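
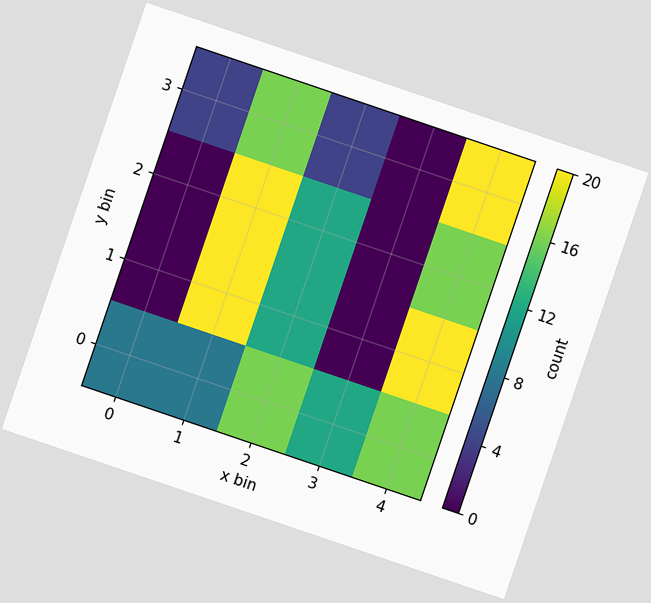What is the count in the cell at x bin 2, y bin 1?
The chart is tilted about 19° clockwise. Matching the cell (2, 1) against the colorbar gives 12.

12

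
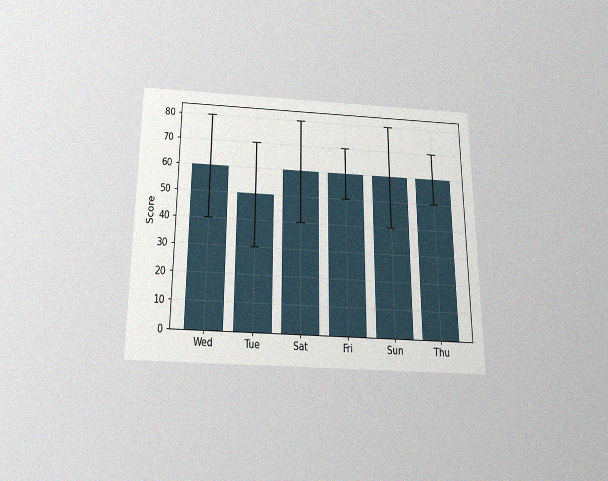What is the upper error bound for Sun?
80

The chart is viewed slightly from below, with some photo noise. The Sun bar's upper whisker reaches 80.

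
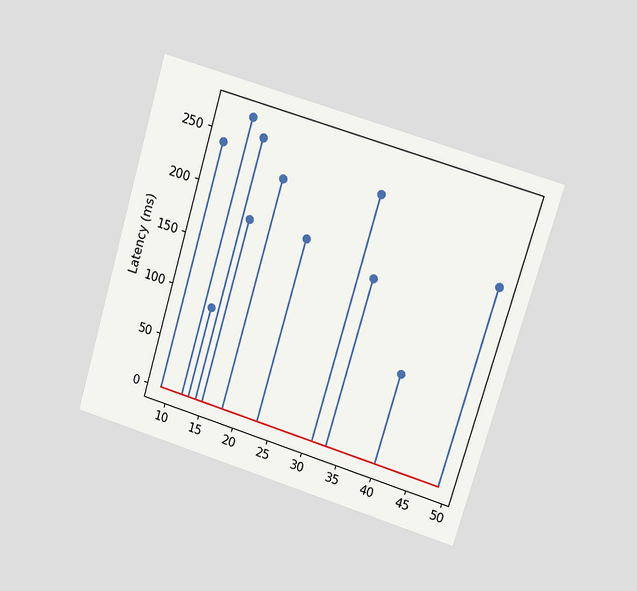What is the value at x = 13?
90ms

The chart is tilted about 16° clockwise and viewed at a slight angle. The stem at x=13 reaches 90ms.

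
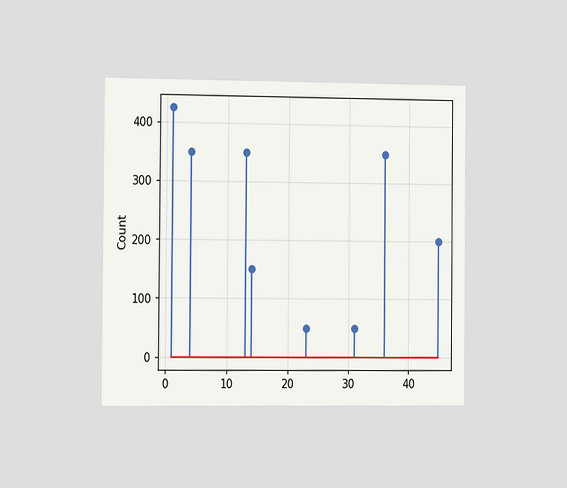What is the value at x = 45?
200

The chart is viewed at a slight angle. The stem at x=45 reaches 200.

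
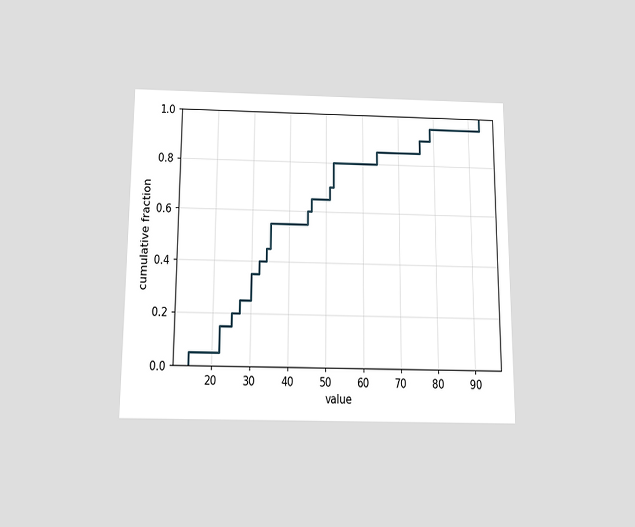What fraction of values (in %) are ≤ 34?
The chart is viewed slightly from below. At x=34 the ECDF step is at 45%.

45%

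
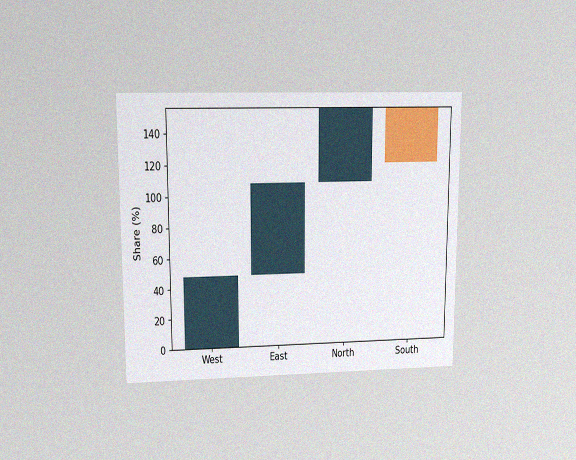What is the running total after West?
48%

The chart is viewed at a slight angle, with some photo noise. After West the running total reaches 48%.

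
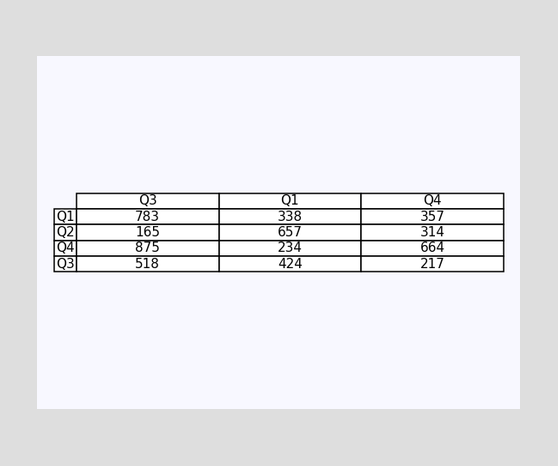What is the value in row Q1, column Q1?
The (Q1, Q1) cell reads 338.

338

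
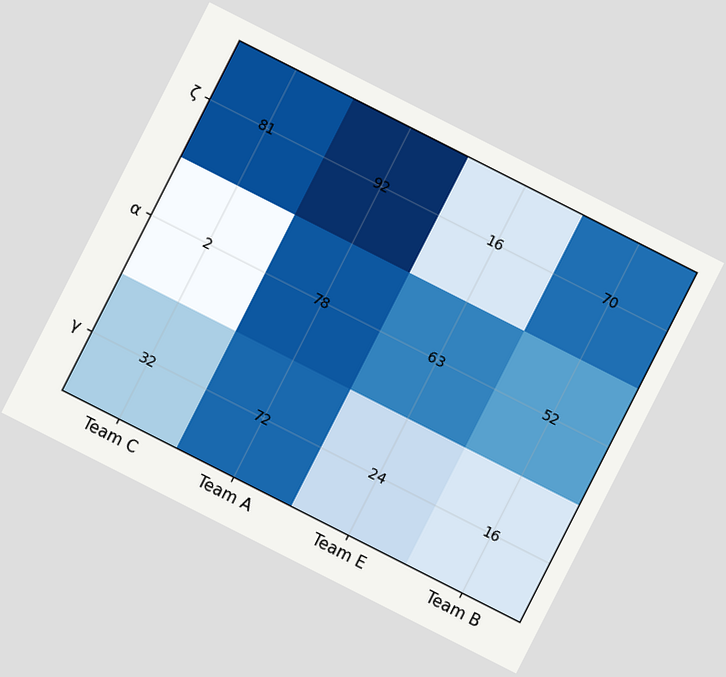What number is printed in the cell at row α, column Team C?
The chart is tilted about 27° clockwise. The (α, Team C) cell reads 2.

2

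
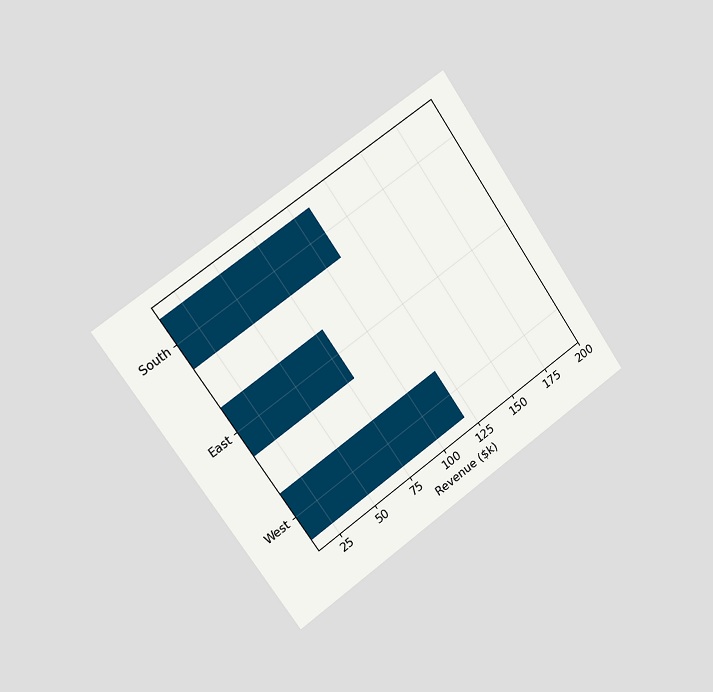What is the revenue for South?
The chart is tilted about 34° counter-clockwise and viewed slightly from the left. Reading along the chart's x-axis, the South bar reaches $110k.

$110k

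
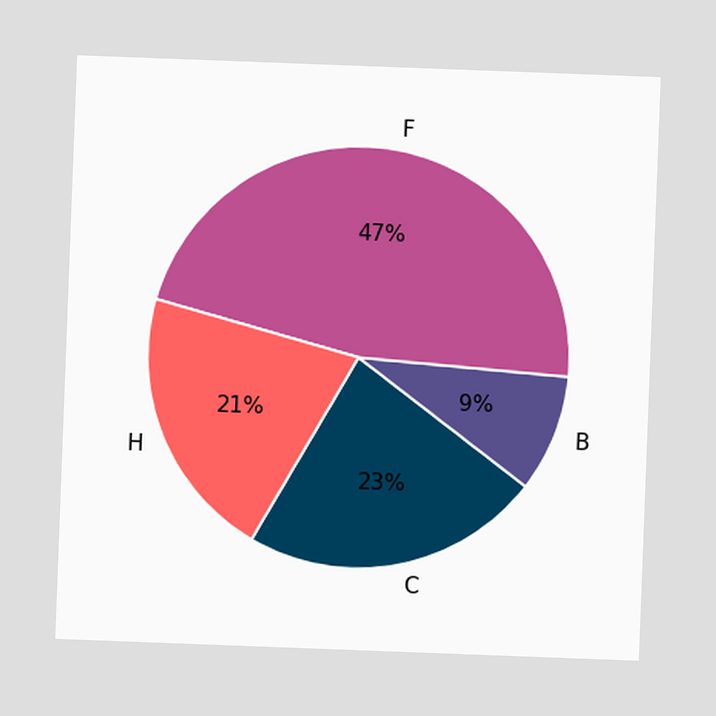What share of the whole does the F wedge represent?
The chart is tilted about 2° clockwise. The F slice takes up 47% of the pie.

47%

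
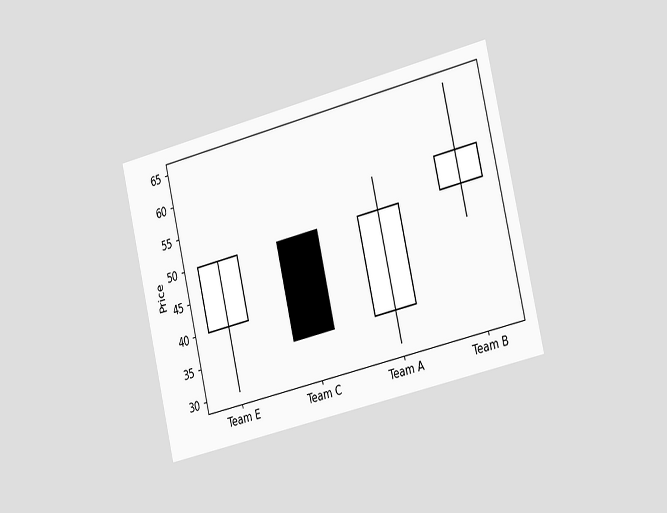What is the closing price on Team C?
35

The chart is tilted about 13° counter-clockwise and viewed slightly from the right. The Team C candle closes at 35.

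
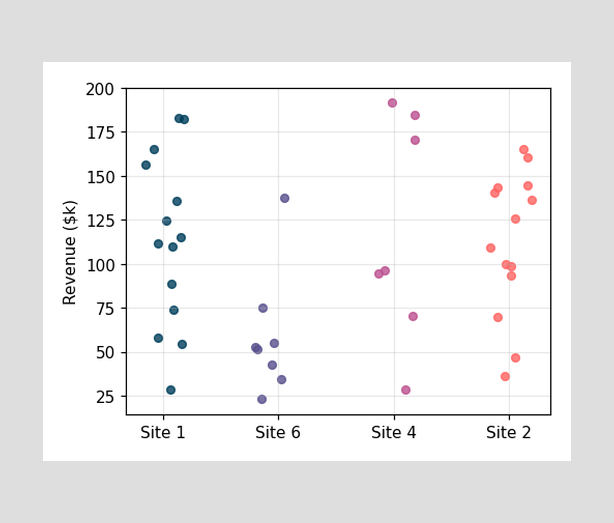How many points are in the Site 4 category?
Counting the markers in the Site 4 column gives 7.

7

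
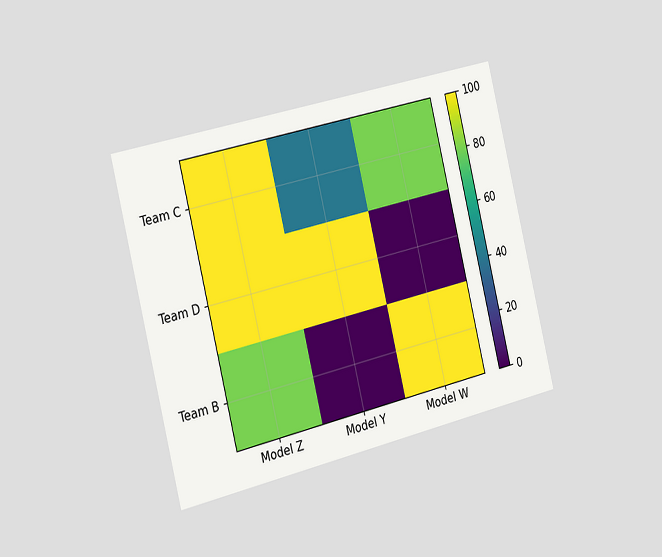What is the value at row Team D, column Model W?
The chart is tilted about 14° counter-clockwise and viewed slightly from the left. Matching cell (Team D, Model W) against the colorbar gives 0.

0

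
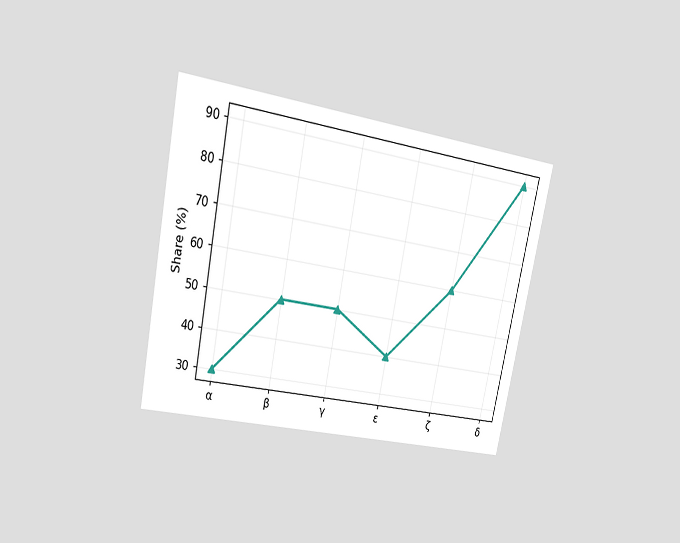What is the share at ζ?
60%

The chart is tilted about 11° clockwise and viewed at a slight angle. At ζ, the line is at 60%.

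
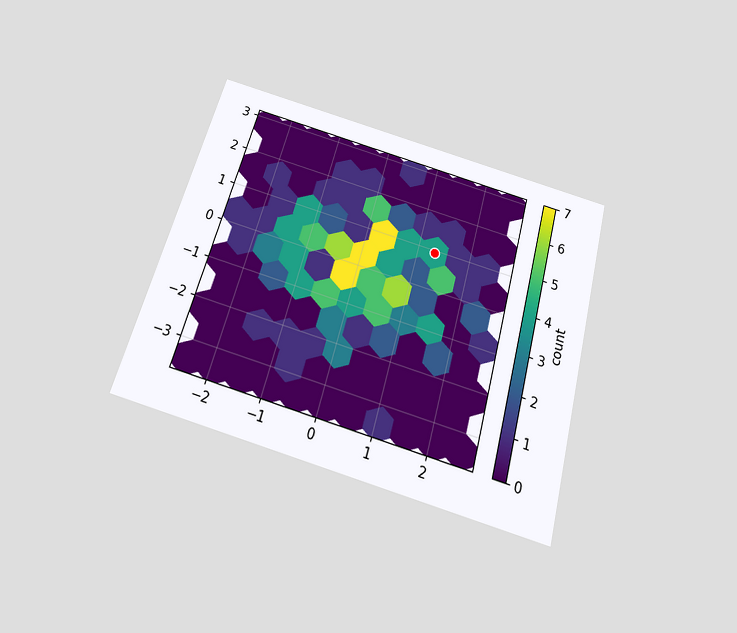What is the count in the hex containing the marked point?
4

The chart is tilted about 16° clockwise and viewed slightly from below. The marked hex reads 4 on the colorbar.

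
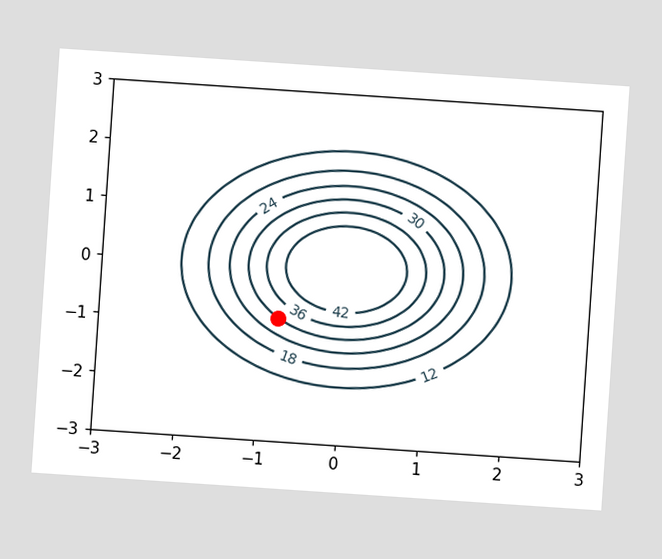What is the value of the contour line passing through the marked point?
30

The chart is tilted about 4° clockwise. The marked point sits on the contour labelled 30.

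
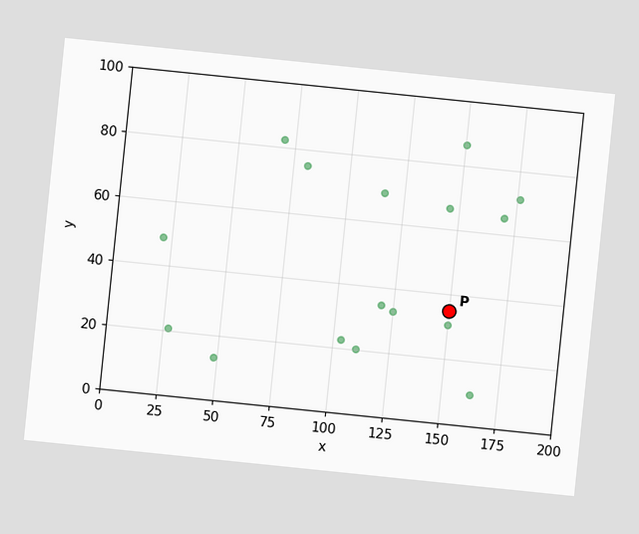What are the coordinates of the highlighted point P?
(150, 35)

The chart is tilted about 6° clockwise. Following the gridlines from P to each axis, P sits at (150, 35).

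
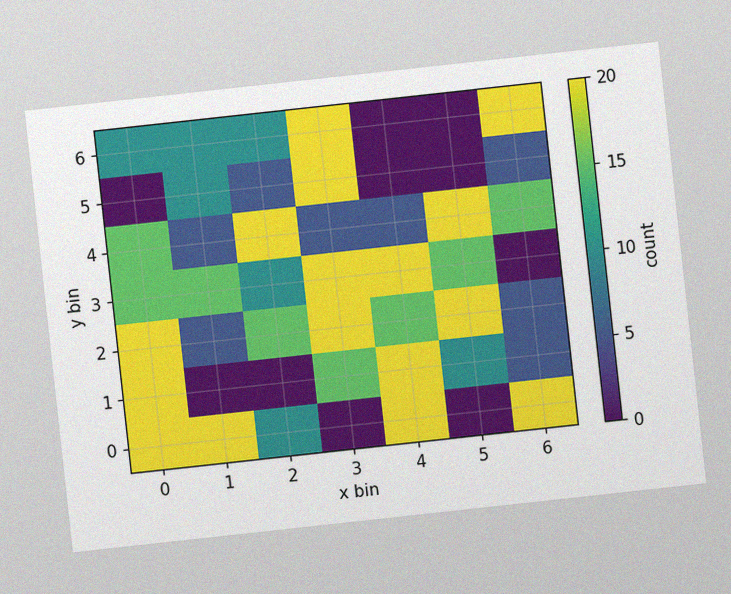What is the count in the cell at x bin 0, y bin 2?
20

The chart is tilted about 6° counter-clockwise, with some photo noise. Matching the cell (0, 2) against the colorbar gives 20.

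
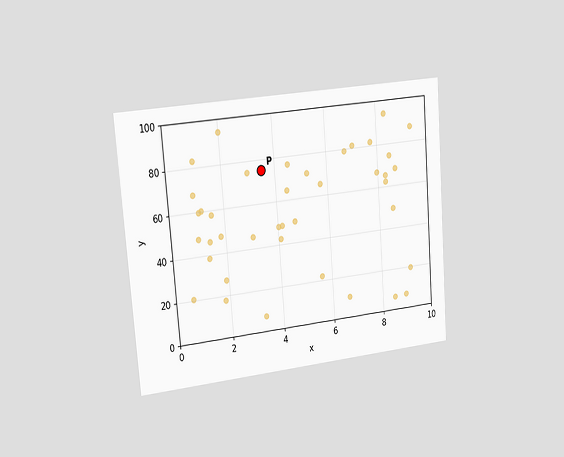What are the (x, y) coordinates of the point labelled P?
The chart is tilted about 5° counter-clockwise and viewed slightly from the left. Following the gridlines from P to each axis, P sits at (3.5, 75).

(3.5, 75)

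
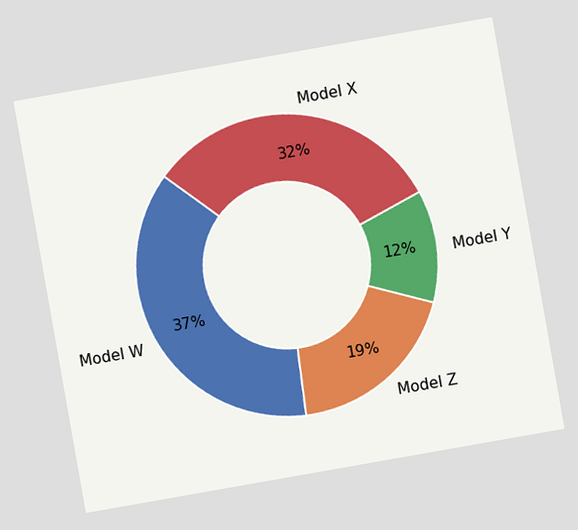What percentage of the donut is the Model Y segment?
12%

The chart is tilted about 10° counter-clockwise. The Model Y segment takes up 12% of the ring.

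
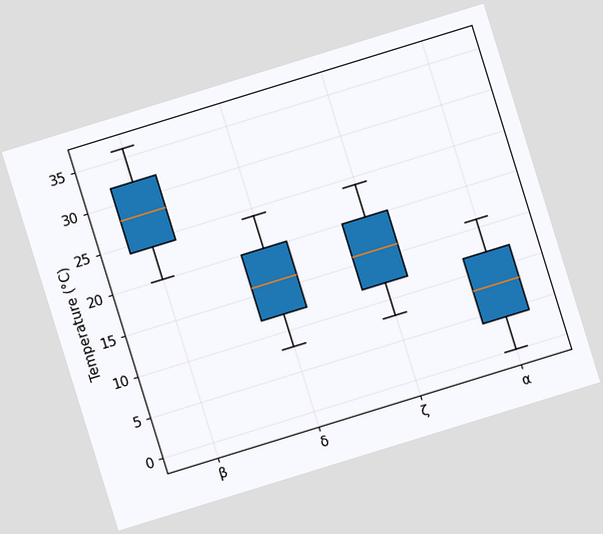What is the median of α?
8°C

The chart is tilted about 17° counter-clockwise. The median line in the α box sits at 8°C.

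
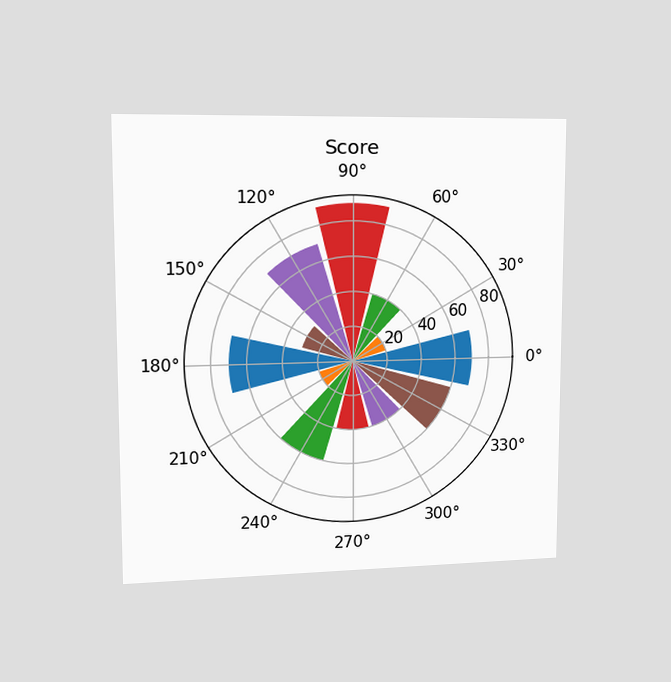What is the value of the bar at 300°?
40

The chart is viewed slightly from the left. The bar at 300° reaches 40 on the radial axis.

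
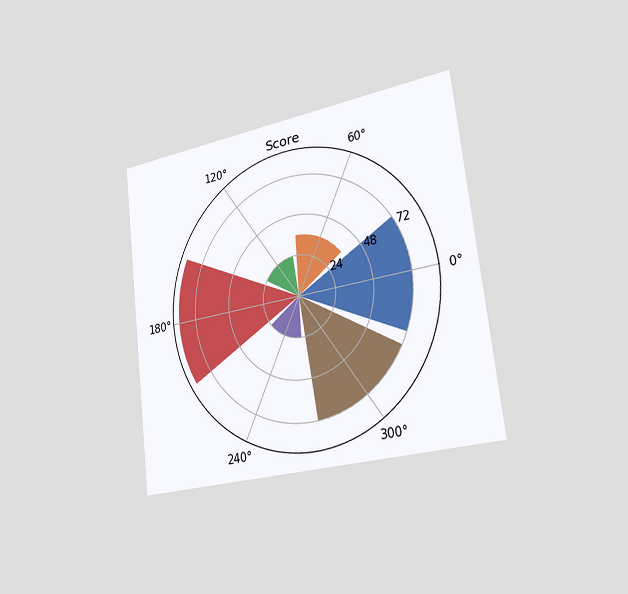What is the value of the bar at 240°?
24

The chart is tilted about 7° counter-clockwise and viewed slightly from the right. The bar at 240° reaches 24 on the radial axis.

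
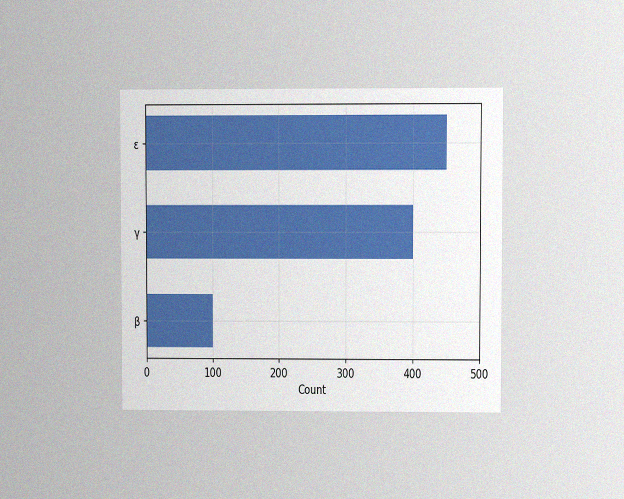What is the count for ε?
450

The chart is viewed at a slight angle, with some photo noise. Reading along the chart's x-axis, the ε bar reaches 450.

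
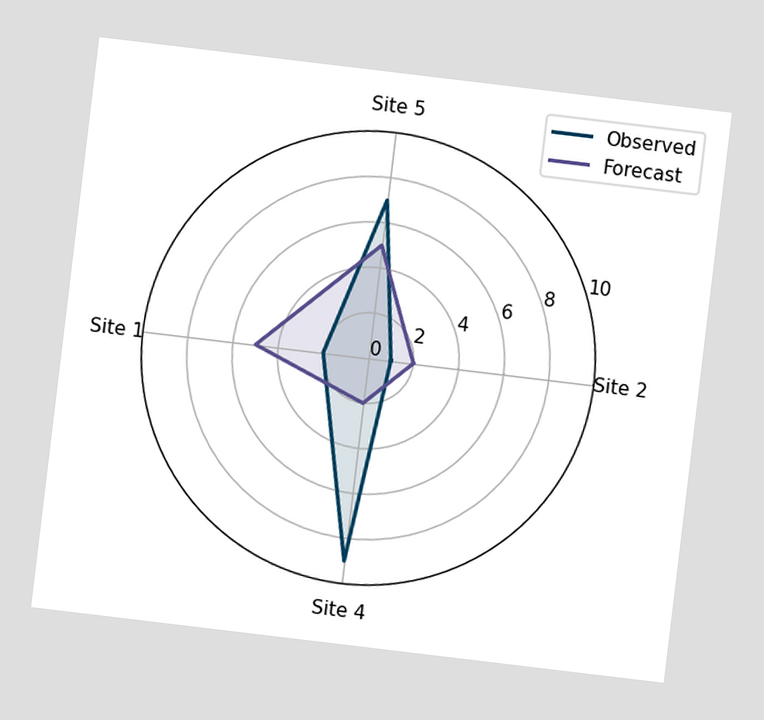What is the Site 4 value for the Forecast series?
2

The chart is tilted about 7° clockwise. On the Site 4 axis, Forecast reaches 2.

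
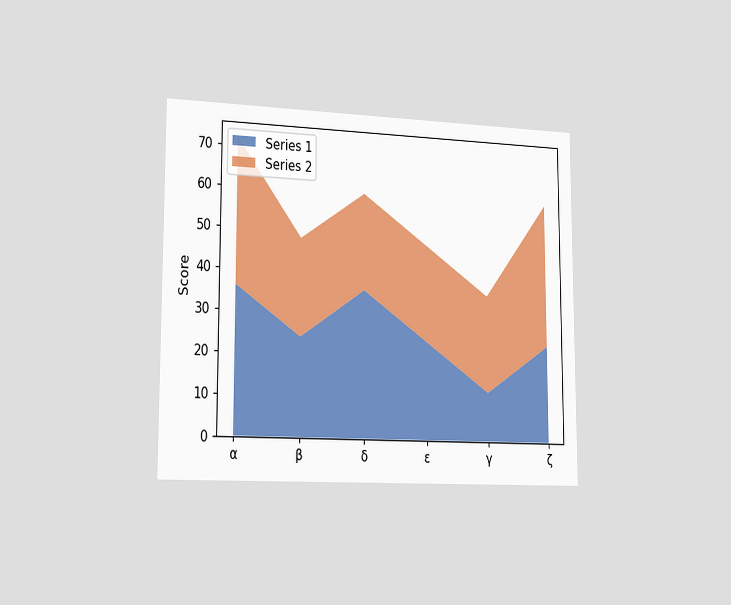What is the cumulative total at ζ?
60

The chart is viewed slightly from the left. The stacked total at ζ reaches 60.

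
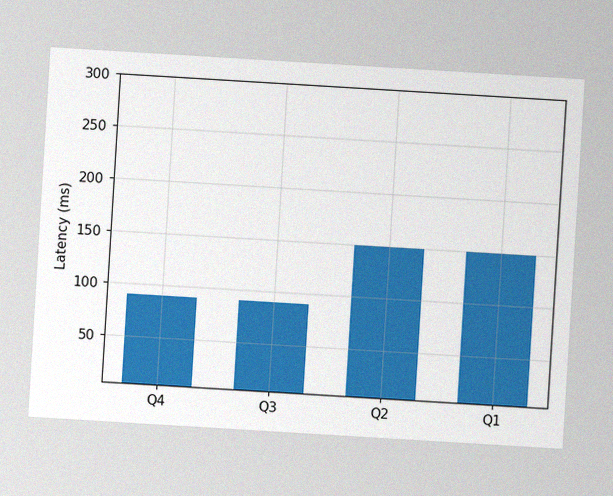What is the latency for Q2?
150ms

The chart is tilted about 3° clockwise, with some photo noise. Reading along the chart's y-axis, the Q2 bar reaches 150ms.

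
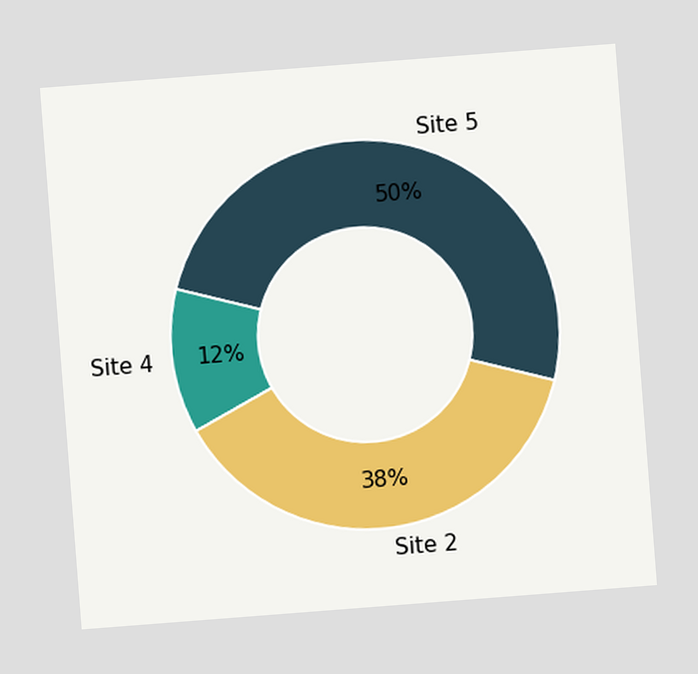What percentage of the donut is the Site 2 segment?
The chart is tilted about 4° counter-clockwise. The Site 2 segment takes up 38% of the ring.

38%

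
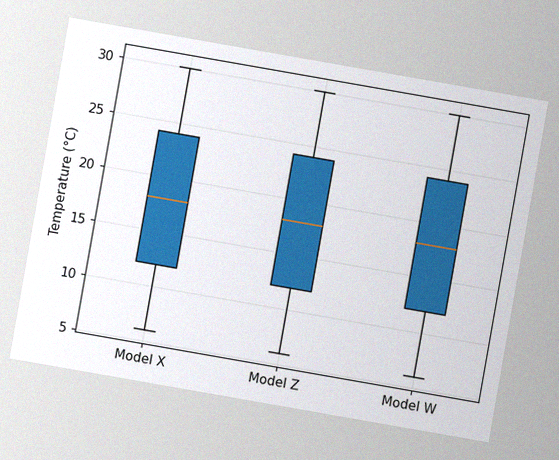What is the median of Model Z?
The chart is tilted about 10° clockwise, with some photo noise. The median line in the Model Z box sits at 18°C.

18°C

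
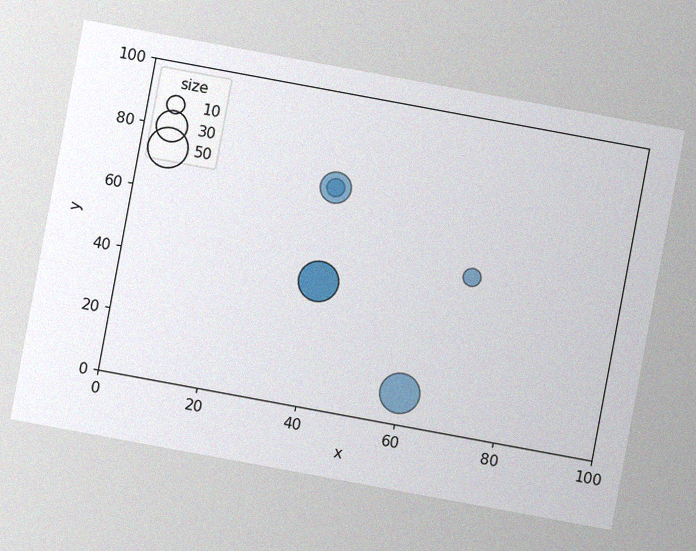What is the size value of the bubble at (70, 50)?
The chart is tilted about 10° clockwise, with some photo noise. Matching the bubble at (70, 50) against the size legend gives 10.

10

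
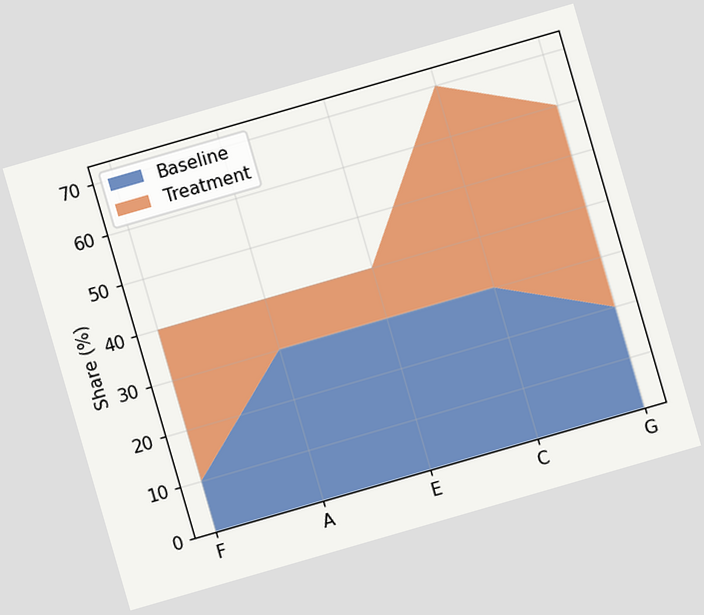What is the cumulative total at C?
The chart is tilted about 16° counter-clockwise. The stacked total at C reaches 70%.

70%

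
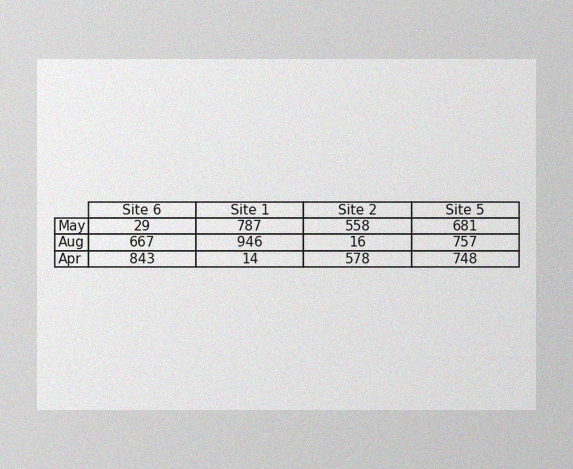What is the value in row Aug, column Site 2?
16

The image has some photo noise and uneven lighting. The (Aug, Site 2) cell reads 16.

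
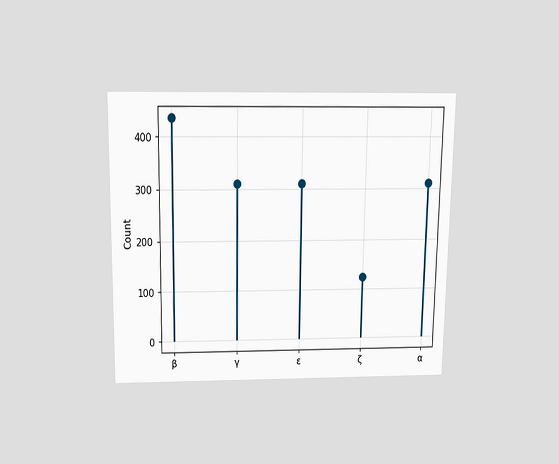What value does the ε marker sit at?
310

The chart is viewed slightly from above. The ε marker sits at 310.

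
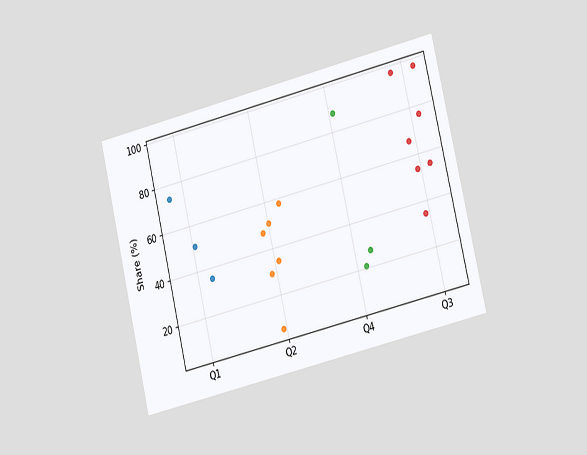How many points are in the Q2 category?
The chart is tilted about 13° counter-clockwise and viewed slightly from the right. Counting the markers in the Q2 column gives 6.

6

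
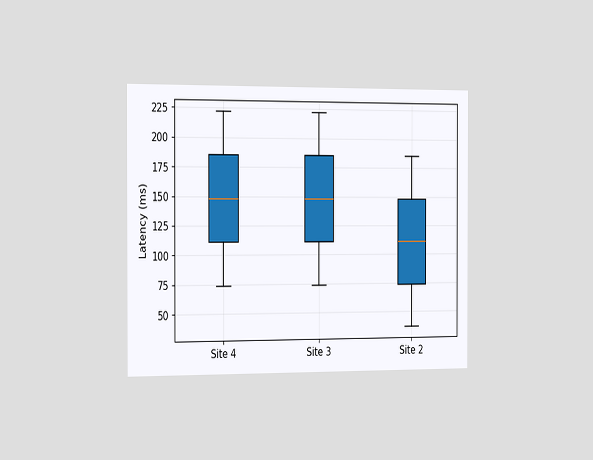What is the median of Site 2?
111ms

The chart is viewed slightly from the left. The median line in the Site 2 box sits at 111ms.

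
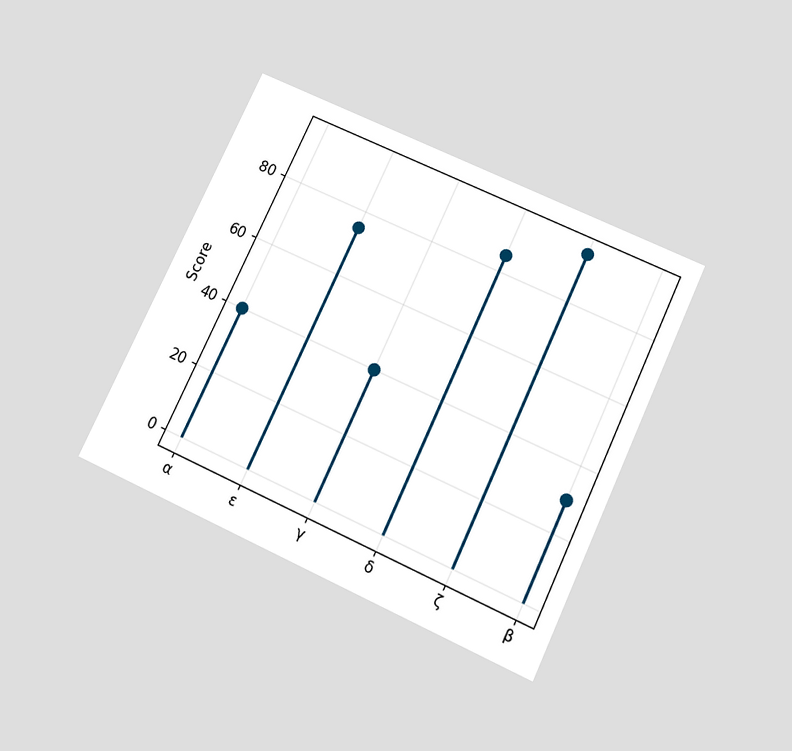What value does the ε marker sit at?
75

The chart is tilted about 25° clockwise and viewed slightly from below. The ε marker sits at 75.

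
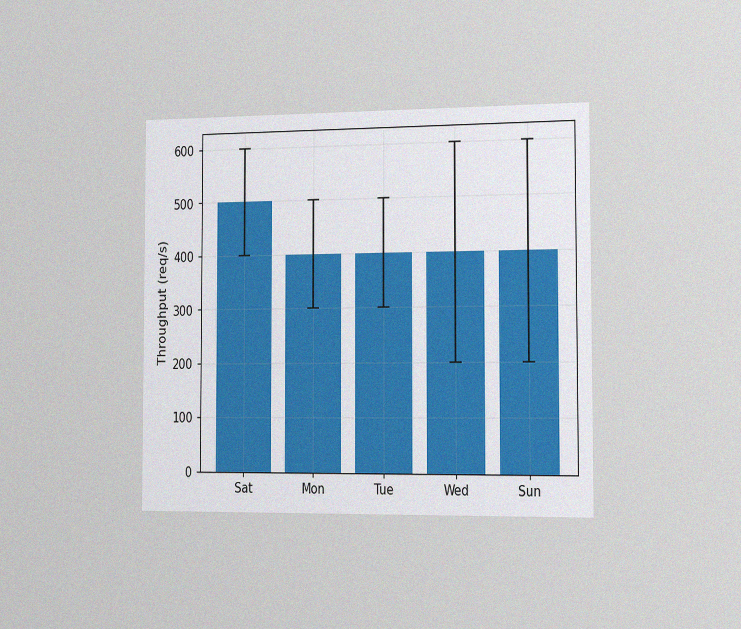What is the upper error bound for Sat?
600req/s

The chart is viewed slightly from the right, with some photo noise. The Sat bar's upper whisker reaches 600req/s.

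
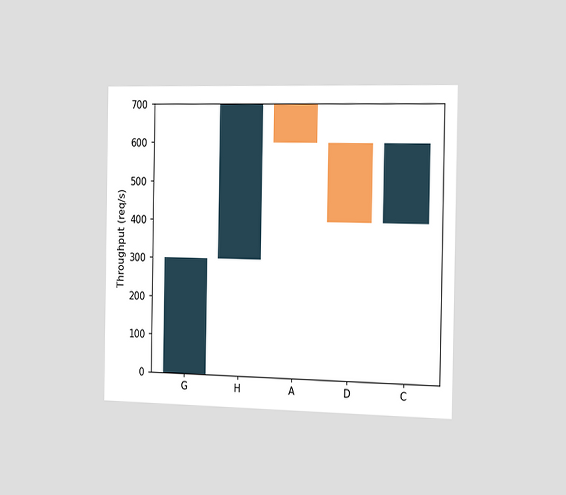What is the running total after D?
400req/s

The chart is viewed slightly from the right. After D the running total reaches 400req/s.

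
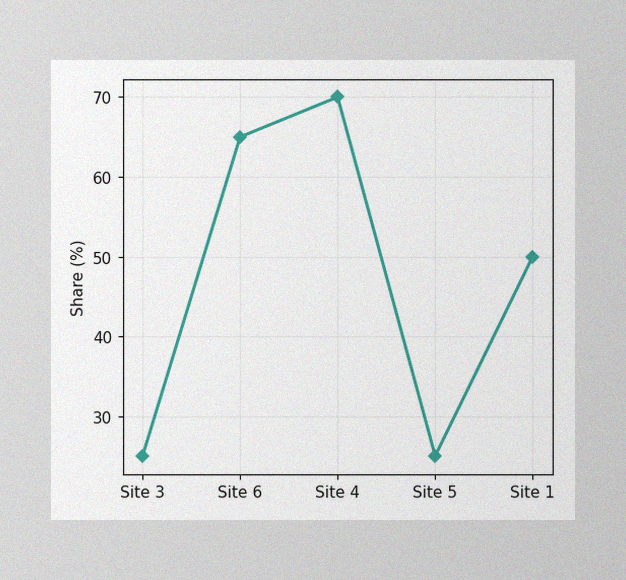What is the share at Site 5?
25%

The image has some photo noise and uneven lighting. At Site 5, the line is at 25%.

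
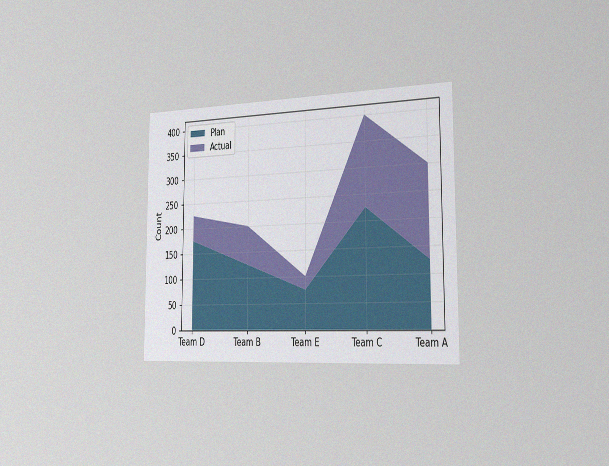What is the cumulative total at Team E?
100

The chart is viewed slightly from the right, with some photo noise. The stacked total at Team E reaches 100.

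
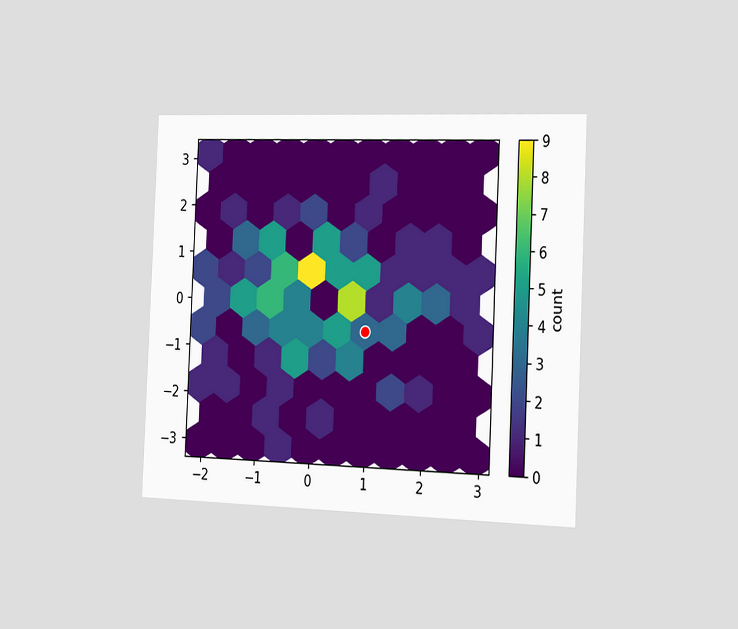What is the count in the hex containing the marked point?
The chart is tilted about 3° clockwise and viewed slightly from the right. The marked hex reads 3 on the colorbar.

3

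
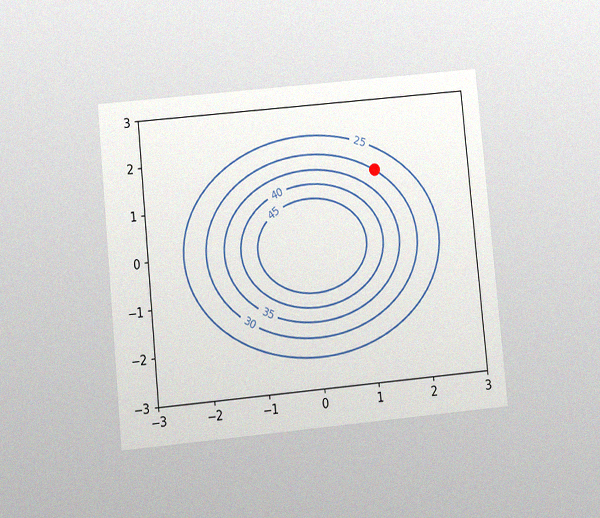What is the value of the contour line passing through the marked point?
30

The chart is tilted about 5° counter-clockwise and viewed at a slight angle, with some photo noise. The marked point sits on the contour labelled 30.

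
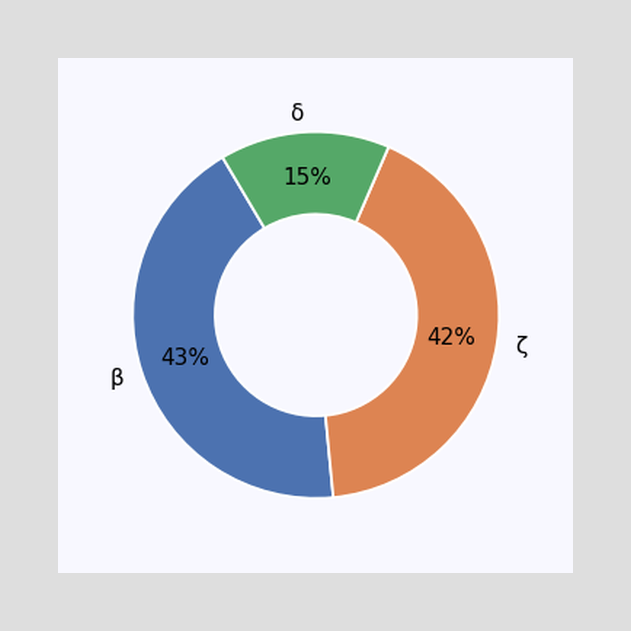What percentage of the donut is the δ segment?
15%

The δ segment takes up 15% of the ring.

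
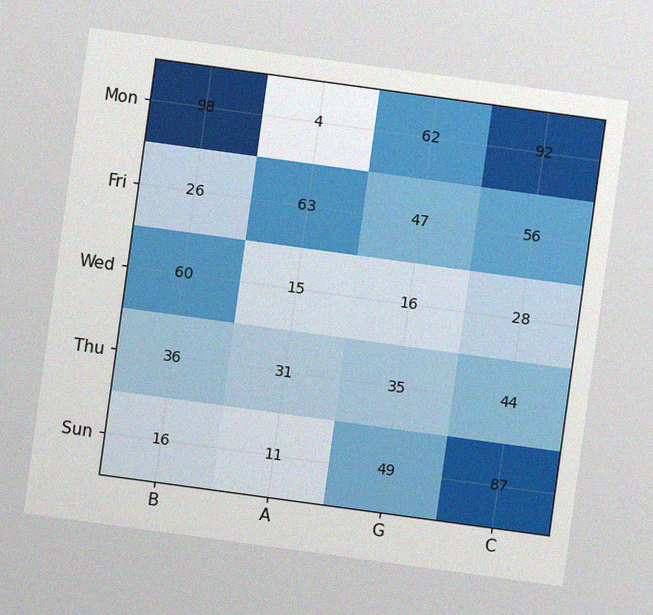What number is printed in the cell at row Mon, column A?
The chart is tilted about 8° clockwise, with some photo noise. The (Mon, A) cell reads 4.

4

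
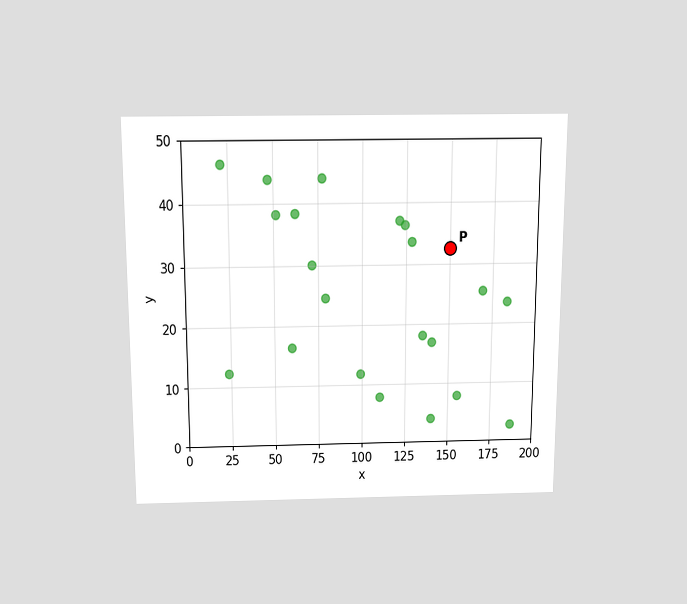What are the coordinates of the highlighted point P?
(150, 32.5)

The chart is viewed slightly from above. Following the gridlines from P to each axis, P sits at (150, 32.5).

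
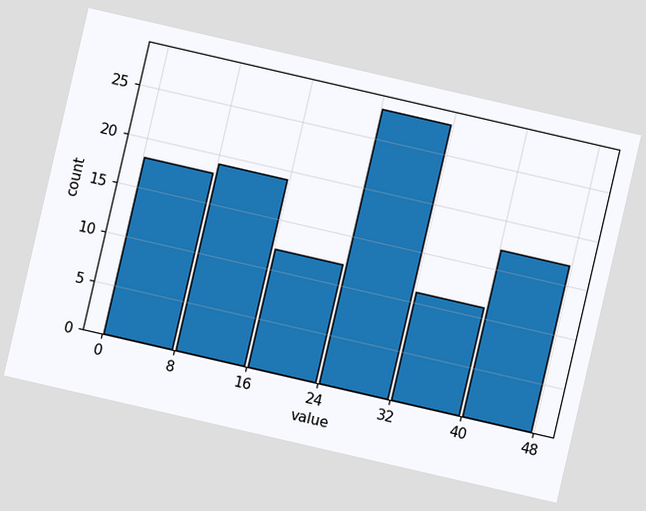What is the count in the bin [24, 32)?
28

The chart is tilted about 13° clockwise. The [24, 32) bin has height 28.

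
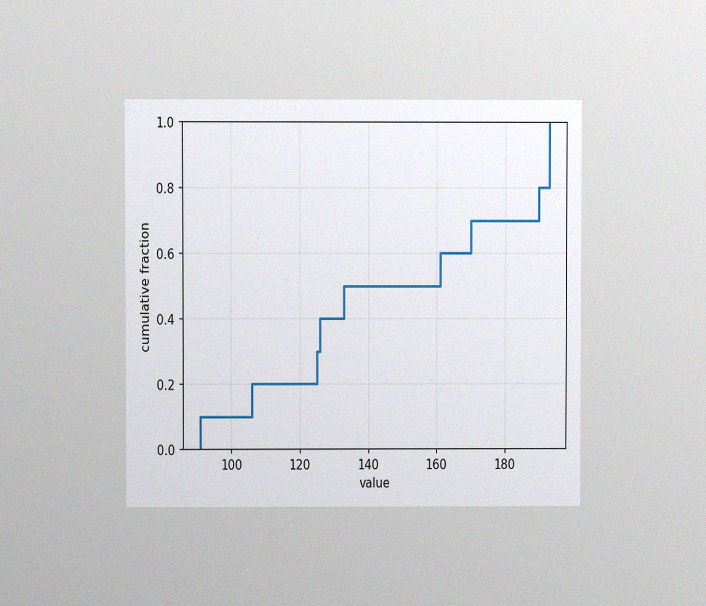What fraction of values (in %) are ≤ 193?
100%

The chart is viewed at a slight angle, with some photo noise. At x=193 the ECDF step is at 100%.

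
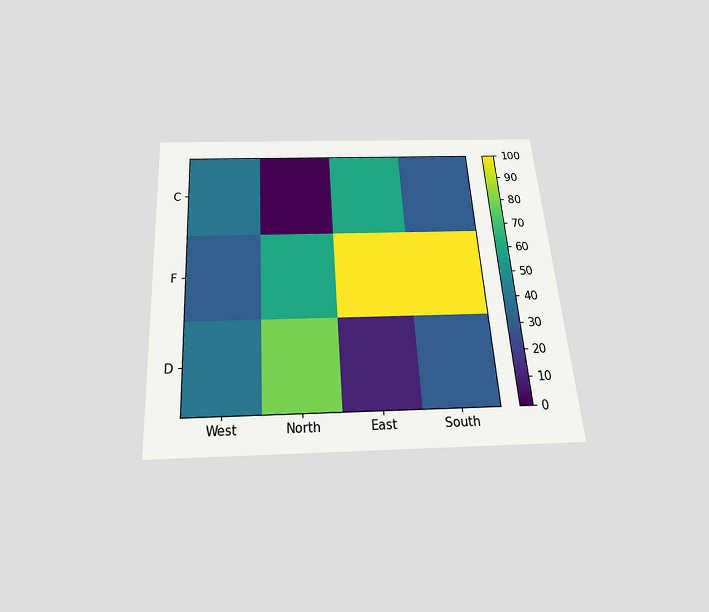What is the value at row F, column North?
The chart is tilted about 4° counter-clockwise and viewed slightly from below. Matching cell (F, North) against the colorbar gives 60.

60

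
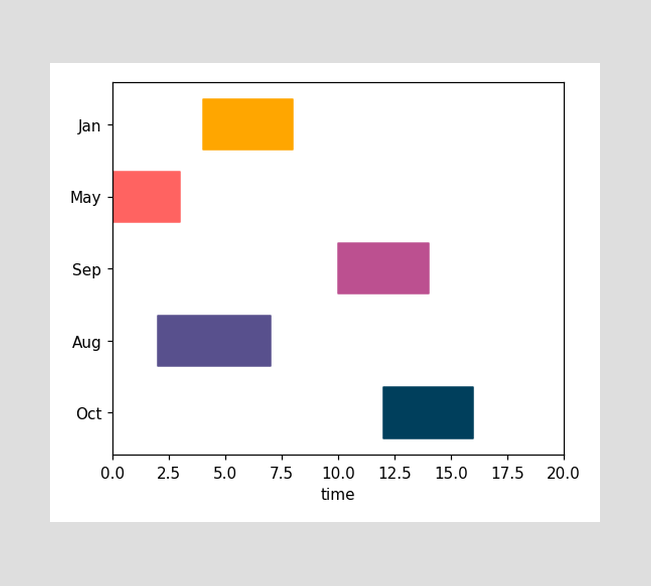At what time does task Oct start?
12

The Oct bar begins at t=12.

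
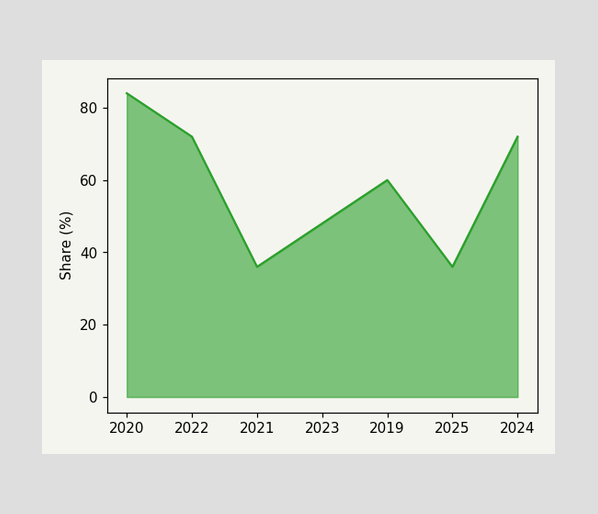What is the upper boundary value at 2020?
84%

At 2020 the upper boundary is at 84%.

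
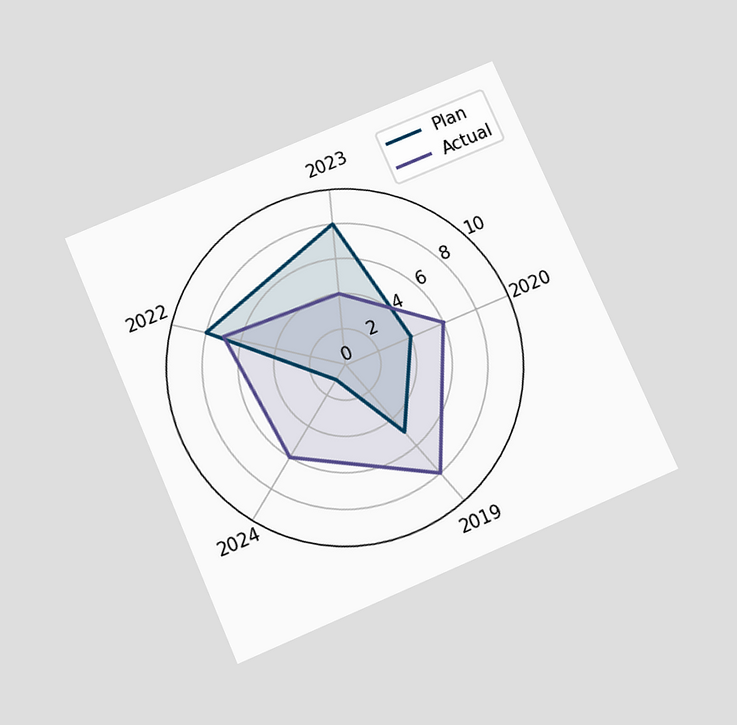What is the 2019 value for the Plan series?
The chart is tilted about 23° counter-clockwise and viewed slightly from below. On the 2019 axis, Plan reaches 5.

5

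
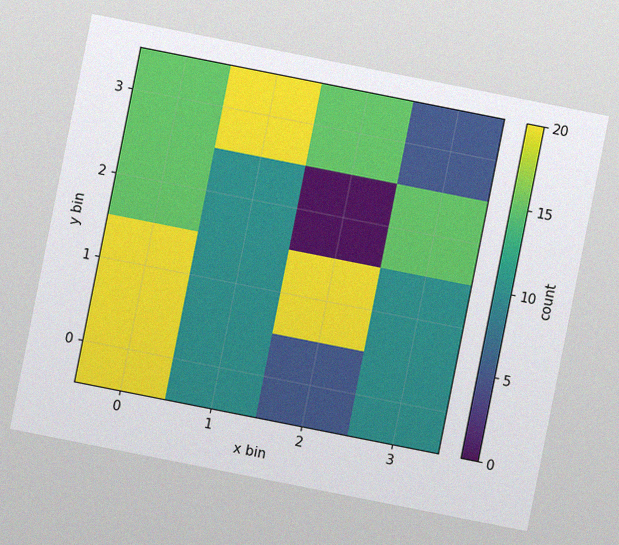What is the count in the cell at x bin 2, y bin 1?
The chart is tilted about 11° clockwise, with some photo noise. Matching the cell (2, 1) against the colorbar gives 20.

20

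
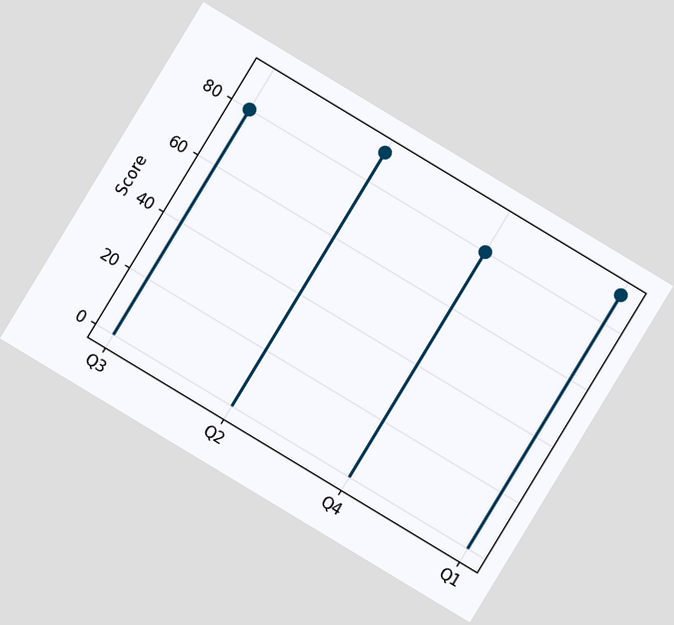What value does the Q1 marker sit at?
90

The chart is tilted about 31° clockwise. The Q1 marker sits at 90.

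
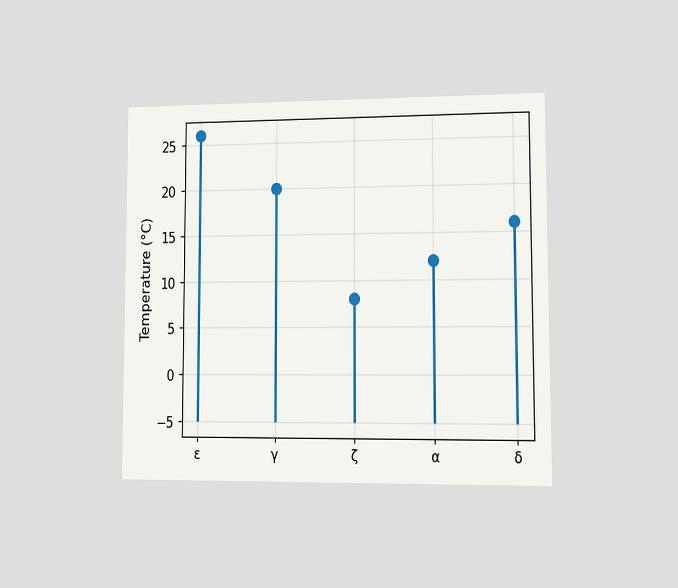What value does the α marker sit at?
The chart is viewed at a slight angle. The α marker sits at 12°C.

12°C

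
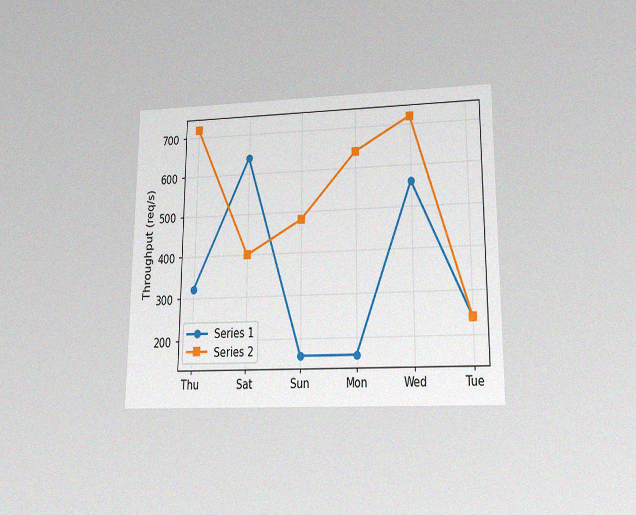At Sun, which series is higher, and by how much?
The chart is viewed slightly from below, with some photo noise. At Sun, Series 2 sits above the other line by 320req/s.

Series 2, by 320req/s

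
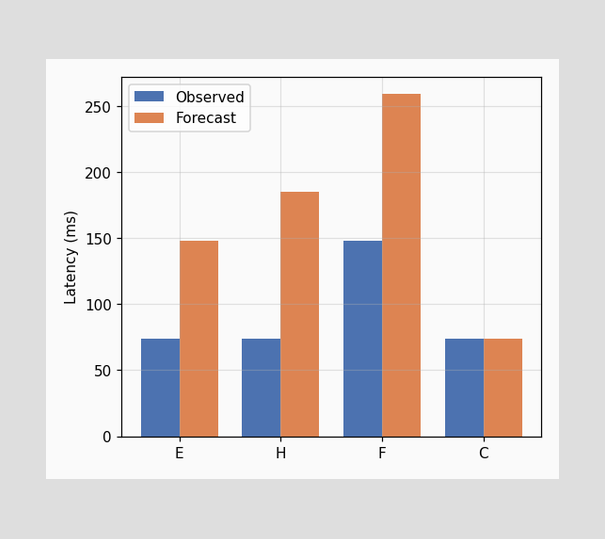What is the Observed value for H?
74ms

The Observed bar at H reaches 74ms on the y-axis.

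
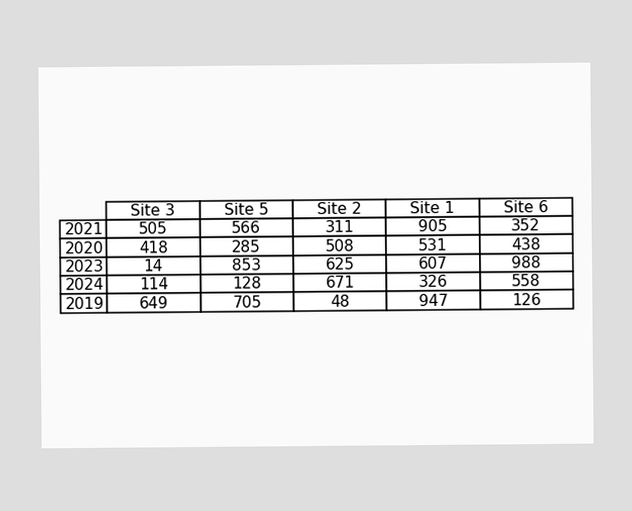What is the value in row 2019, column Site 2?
48

The (2019, Site 2) cell reads 48.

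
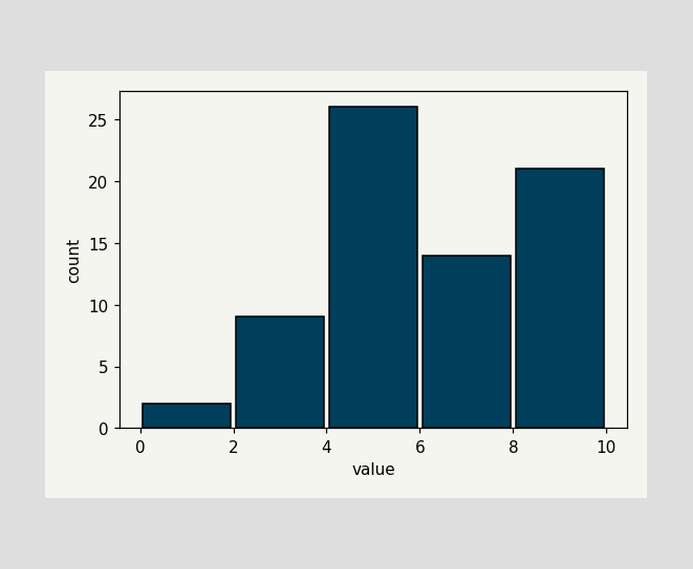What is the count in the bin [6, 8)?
The [6, 8) bin has height 14.

14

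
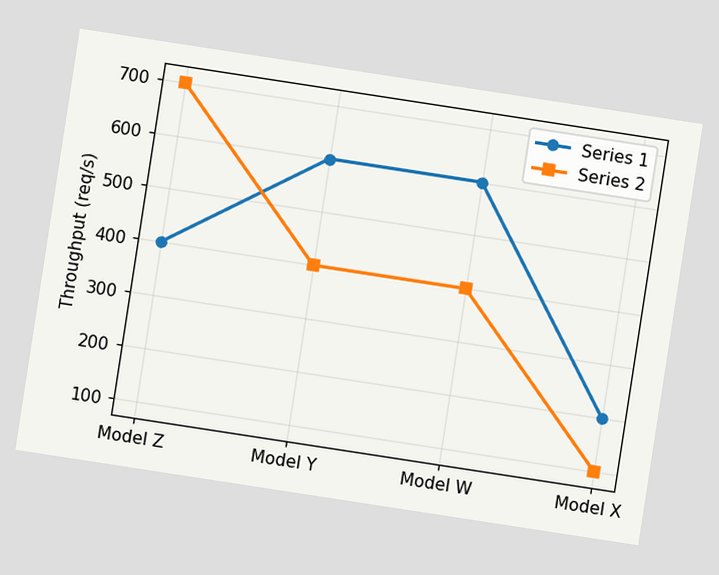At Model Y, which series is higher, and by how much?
The chart is tilted about 9° clockwise. At Model Y, Series 1 sits above the other line by 200req/s.

Series 1, by 200req/s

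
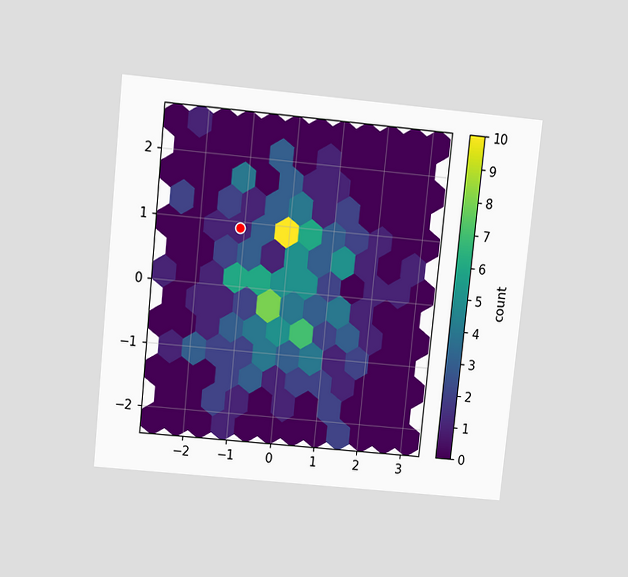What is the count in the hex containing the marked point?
1

The chart is tilted about 6° clockwise and viewed slightly from above. The marked hex reads 1 on the colorbar.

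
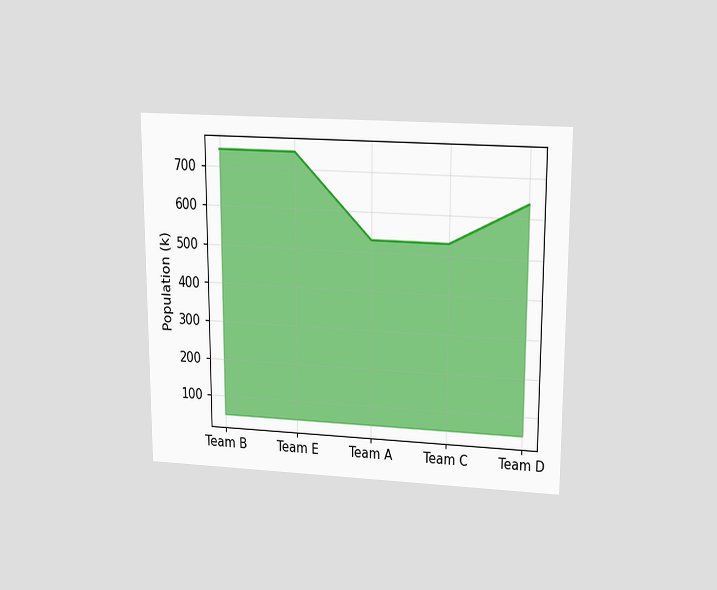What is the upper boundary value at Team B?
The chart is viewed slightly from above. At Team B the upper boundary is at 742k.

742k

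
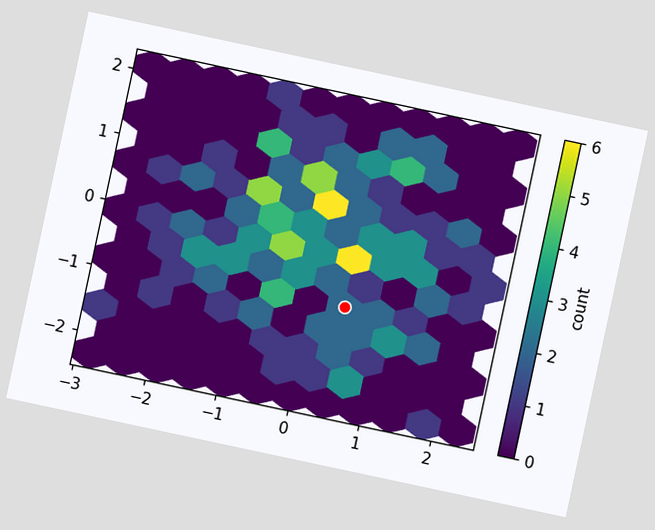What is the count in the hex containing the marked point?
The chart is tilted about 12° clockwise. The marked hex reads 2 on the colorbar.

2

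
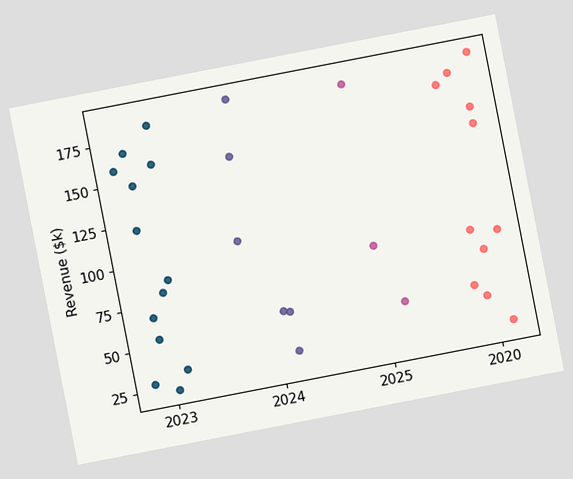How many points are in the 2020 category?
The chart is tilted about 11° counter-clockwise. Counting the markers in the 2020 column gives 11.

11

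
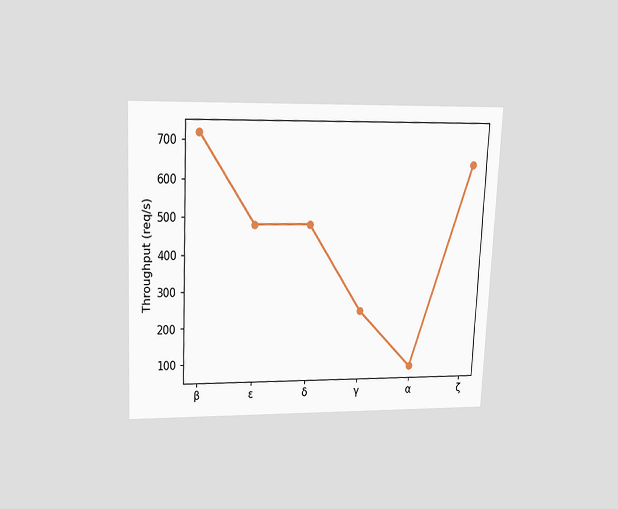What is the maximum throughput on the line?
720req/s

The chart is tilted about 3° clockwise and viewed slightly from above. The highest point is at β, and reading across to the y-axis gives 720req/s.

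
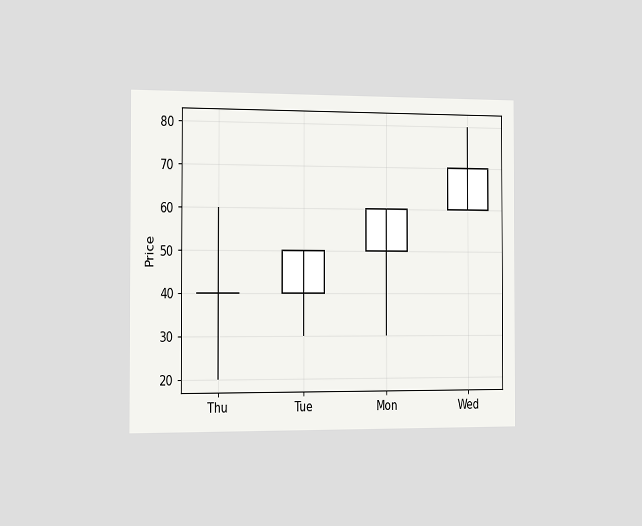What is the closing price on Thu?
The chart is viewed slightly from the left. The Thu candle closes at 40.

40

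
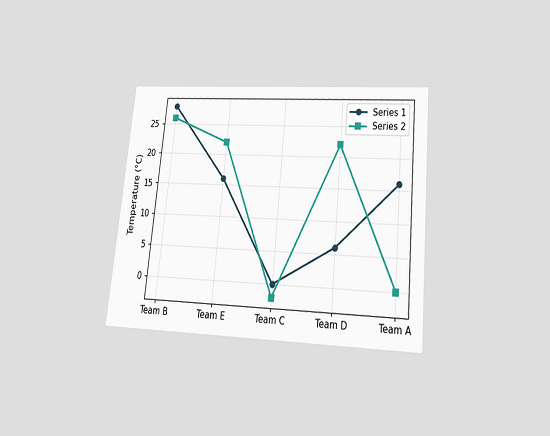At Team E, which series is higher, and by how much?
The chart is tilted about 6° clockwise and viewed slightly from below. At Team E, Series 2 sits above the other line by 6°C.

Series 2, by 6°C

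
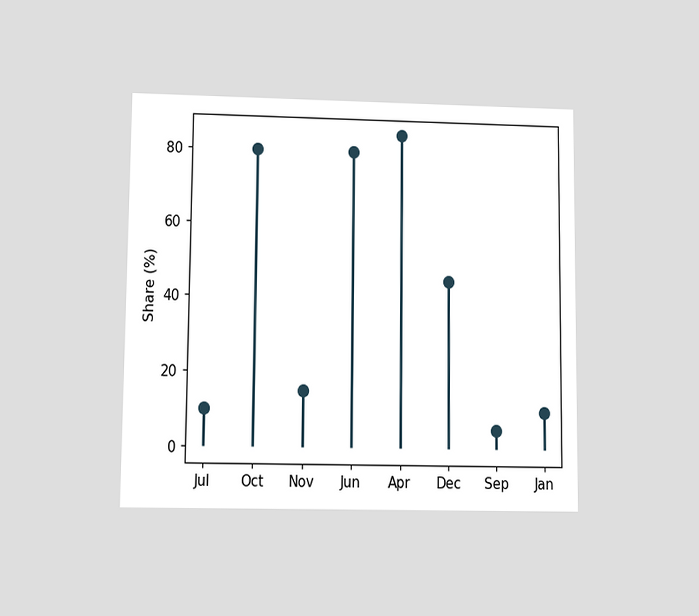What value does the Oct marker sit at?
80%

The chart is viewed at a slight angle. The Oct marker sits at 80%.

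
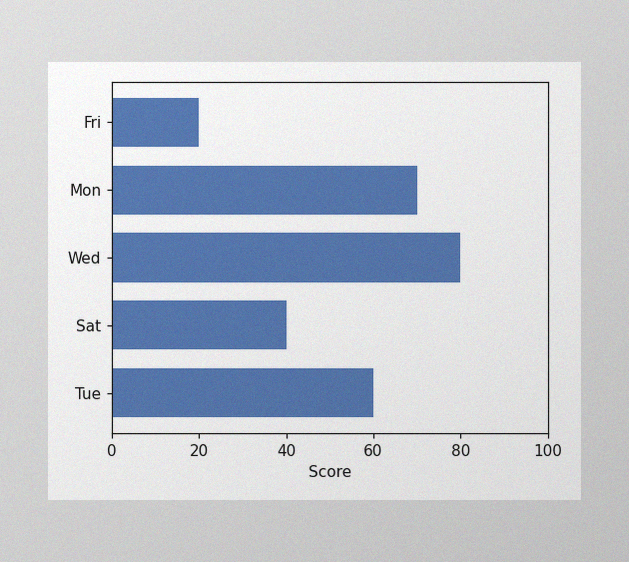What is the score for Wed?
80

The image has some photo noise and uneven lighting. Reading along the chart's x-axis, the Wed bar reaches 80.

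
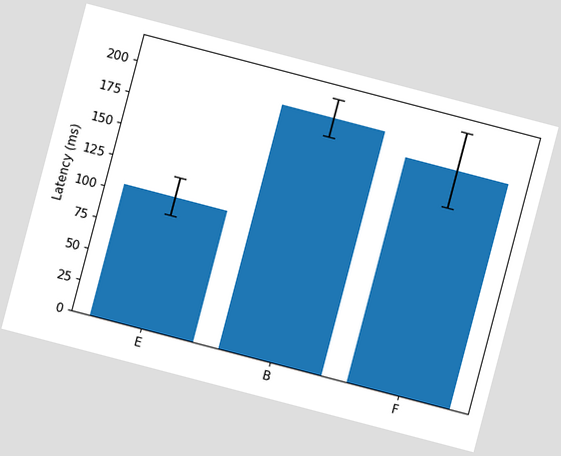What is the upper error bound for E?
120ms

The chart is tilted about 15° clockwise. The E bar's upper whisker reaches 120ms.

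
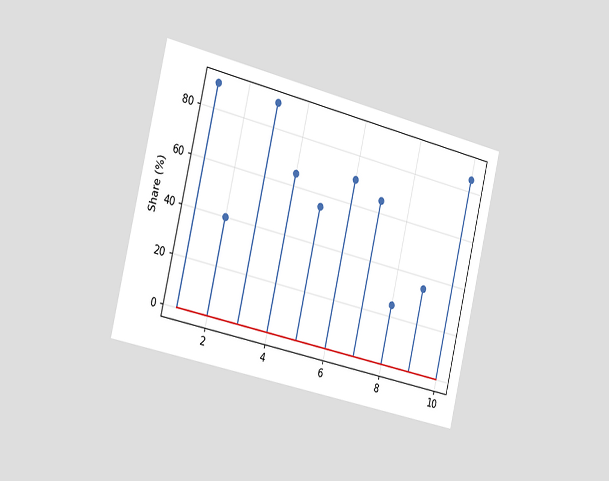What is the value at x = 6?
70%

The chart is tilted about 13° clockwise and viewed slightly from the left. The stem at x=6 reaches 70%.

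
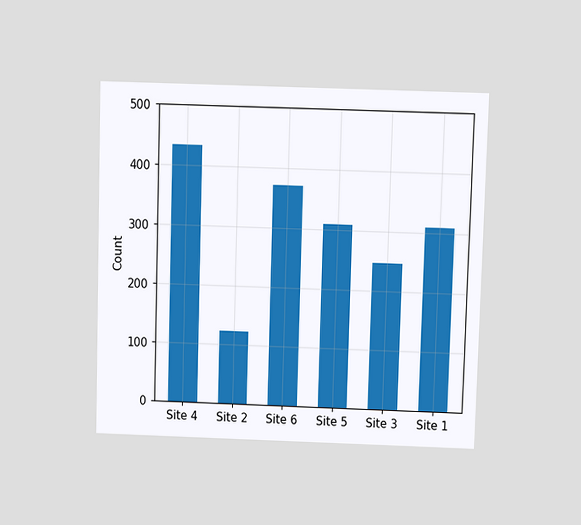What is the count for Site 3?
The chart is viewed slightly from above. Reading along the chart's y-axis, the Site 3 bar reaches 248.

248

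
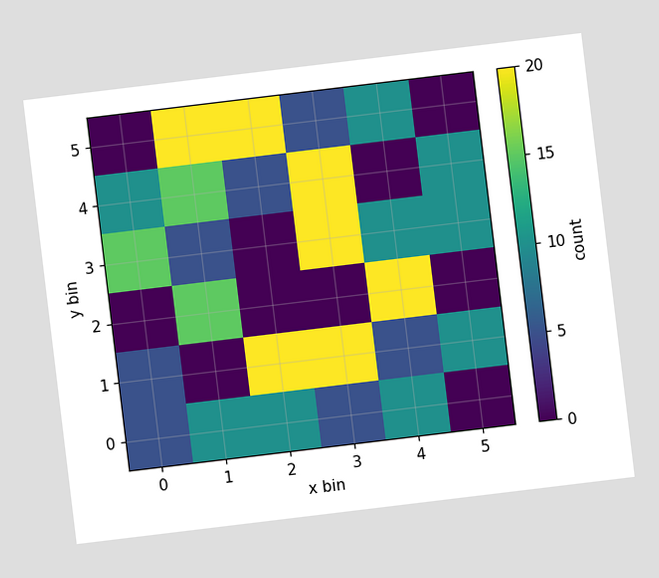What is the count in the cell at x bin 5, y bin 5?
The chart is tilted about 7° counter-clockwise. Matching the cell (5, 5) against the colorbar gives 0.

0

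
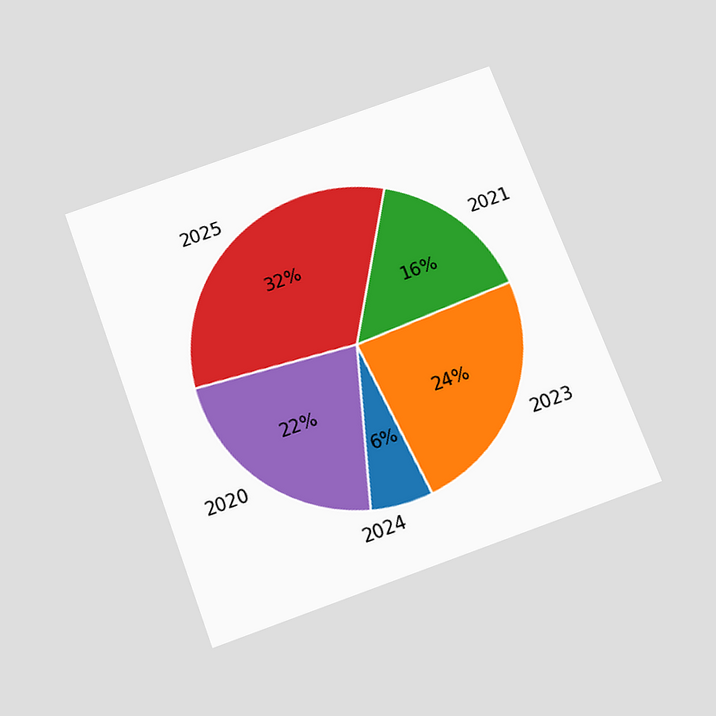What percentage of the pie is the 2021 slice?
The chart is tilted about 20° counter-clockwise and viewed slightly from below. The 2021 slice takes up 16% of the pie.

16%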